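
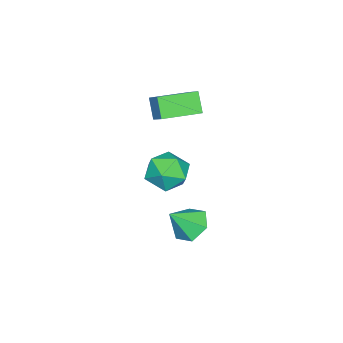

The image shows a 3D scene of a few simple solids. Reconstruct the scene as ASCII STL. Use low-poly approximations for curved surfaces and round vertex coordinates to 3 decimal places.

solid 
facet normal -0.482 -0.644 -0.594
outer loop
vertex -1.23 -4.721 4.091
vertex -2.477 -3.651 3.944
vertex -0.787 -4.315 3.292
endloop
endfacet
facet normal 0.756 -0.649 0.089
outer loop
vertex -0.363 -3.749 3.816
vertex -1.23 -4.721 4.091
vertex -0.787 -4.315 3.292
endloop
endfacet
facet normal -0.482 -0.644 -0.594
outer loop
vertex -0.787 -4.315 3.292
vertex -2.477 -3.651 3.944
vertex -2.034 -3.245 3.145
endloop
endfacet
facet normal 0.443 0.407 -0.799
outer loop
vertex -2.034 -3.245 3.145
vertex -0.363 -3.749 3.816
vertex -0.787 -4.315 3.292
endloop
endfacet
facet normal -0.443 -0.407 0.799
outer loop
vertex -1.23 -4.721 4.091
vertex -2.053 -3.085 4.468
vertex -2.477 -3.651 3.944
endloop
endfacet
facet normal 0.756 -0.649 0.089
outer loop
vertex -0.806 -4.155 4.615
vertex -1.23 -4.721 4.091
vertex -0.363 -3.749 3.816
endloop
endfacet
facet normal -0.443 -0.407 0.799
outer loop
vertex -0.806 -4.155 4.615
vertex -2.053 -3.085 4.468
vertex -1.23 -4.721 4.091
endloop
endfacet
facet normal -0.756 0.649 -0.089
outer loop
vertex -2.477 -3.651 3.944
vertex -2.053 -3.085 4.468
vertex -2.034 -3.245 3.145
endloop
endfacet
facet normal 0.443 0.407 -0.799
outer loop
vertex -1.61 -2.679 3.669
vertex -0.363 -3.749 3.816
vertex -2.034 -3.245 3.145
endloop
endfacet
facet normal -0.756 0.649 -0.089
outer loop
vertex -2.034 -3.245 3.145
vertex -2.053 -3.085 4.468
vertex -1.61 -2.679 3.669
endloop
endfacet
facet normal 0.482 0.644 0.594
outer loop
vertex -1.61 -2.679 3.669
vertex -0.806 -4.155 4.615
vertex -0.363 -3.749 3.816
endloop
endfacet
facet normal 0.482 0.644 0.594
outer loop
vertex -2.053 -3.085 4.468
vertex -0.806 -4.155 4.615
vertex -1.61 -2.679 3.669
endloop
endfacet
facet normal -0.531 0.407 -0.744
outer loop
vertex 1.208 -1.685 -1.308
vertex 0.53 -2.081 -1.041
vertex 0.708 -1.323 -0.753
endloop
endfacet
facet normal 0.778 0.510 0.368
outer loop
vertex 1.208 -1.685 -1.308
vertex 0.708 -1.323 -0.753
vertex 1.23 -2.619 -0.059
endloop
endfacet
facet normal -0.531 0.407 -0.743
outer loop
vertex 0.708 -1.323 -0.753
vertex 0.53 -2.081 -1.041
vertex 0.029 -1.72 -0.485
endloop
endfacet
facet normal 0.057 0.489 0.870
outer loop
vertex 0.708 -1.323 -0.753
vertex 0.029 -1.72 -0.485
vertex 1.23 -2.619 -0.059
endloop
endfacet
facet normal -0.531 0.407 -0.743
outer loop
vertex 0.029 -1.72 -0.485
vertex 0.53 -2.081 -1.041
vertex -0.149 -2.478 -0.773
endloop
endfacet
facet normal -0.466 -0.216 0.858
outer loop
vertex 0.029 -1.72 -0.485
vertex -0.149 -2.478 -0.773
vertex 1.23 -2.619 -0.059
endloop
endfacet
facet normal -0.531 0.407 -0.743
outer loop
vertex -0.149 -2.478 -0.773
vertex 0.53 -2.081 -1.041
vertex 0.351 -2.839 -1.328
endloop
endfacet
facet normal -0.269 -0.900 0.343
outer loop
vertex -0.149 -2.478 -0.773
vertex 0.351 -2.839 -1.328
vertex 1.23 -2.619 -0.059
endloop
endfacet
facet normal -0.531 0.407 -0.744
outer loop
vertex 0.351 -2.839 -1.328
vertex 0.53 -2.081 -1.041
vertex 1.03 -2.443 -1.596
endloop
endfacet
facet normal 0.450 -0.879 -0.159
outer loop
vertex 0.351 -2.839 -1.328
vertex 1.03 -2.443 -1.596
vertex 1.23 -2.619 -0.059
endloop
endfacet
facet normal -0.531 0.407 -0.744
outer loop
vertex 1.03 -2.443 -1.596
vertex 0.53 -2.081 -1.041
vertex 1.208 -1.685 -1.308
endloop
endfacet
facet normal 0.974 -0.173 -0.147
outer loop
vertex 1.03 -2.443 -1.596
vertex 1.208 -1.685 -1.308
vertex 1.23 -2.619 -0.059
endloop
endfacet
facet normal -0.783 0.429 -0.451
outer loop
vertex 1.257 -2.049 1.924
vertex 0.709 -2.754 2.205
vertex 0.812 -1.997 2.746
endloop
endfacet
facet normal -0.316 0.921 -0.229
outer loop
vertex 1.257 -2.049 1.924
vertex 0.812 -1.997 2.746
vertex 1.7 -1.71 2.675
endloop
endfacet
facet normal 0.312 0.783 -0.538
outer loop
vertex 1.257 -2.049 1.924
vertex 1.7 -1.71 2.675
vertex 2.146 -2.289 2.09
endloop
endfacet
facet normal 0.233 0.206 -0.950
outer loop
vertex 1.257 -2.049 1.924
vertex 2.146 -2.289 2.09
vertex 1.533 -2.934 1.8
endloop
endfacet
facet normal -0.443 -0.013 -0.896
outer loop
vertex 1.257 -2.049 1.924
vertex 1.533 -2.934 1.8
vertex 0.709 -2.754 2.205
endloop
endfacet
facet normal -0.235 0.847 0.477
outer loop
vertex 1.7 -1.71 2.675
vertex 0.812 -1.997 2.746
vertex 1.427 -2.206 3.42
endloop
endfacet
facet normal -0.992 0.051 0.118
outer loop
vertex 0.812 -1.997 2.746
vertex 0.709 -2.754 2.205
vertex 0.814 -2.851 3.13
endloop
endfacet
facet normal -0.442 -0.664 -0.604
outer loop
vertex 0.709 -2.754 2.205
vertex 1.533 -2.934 1.8
vertex 1.26 -3.43 2.545
endloop
endfacet
facet normal 0.653 -0.309 -0.692
outer loop
vertex 1.533 -2.934 1.8
vertex 2.146 -2.289 2.09
vertex 2.148 -3.143 2.474
endloop
endfacet
facet normal 0.781 0.625 -0.023
outer loop
vertex 2.146 -2.289 2.09
vertex 1.7 -1.71 2.675
vertex 2.251 -2.386 3.015
endloop
endfacet
facet normal -0.233 -0.206 0.950
outer loop
vertex 1.703 -3.091 3.296
vertex 1.427 -2.206 3.42
vertex 0.814 -2.851 3.13
endloop
endfacet
facet normal -0.312 -0.783 0.538
outer loop
vertex 1.703 -3.091 3.296
vertex 0.814 -2.851 3.13
vertex 1.26 -3.43 2.545
endloop
endfacet
facet normal 0.316 -0.921 0.229
outer loop
vertex 1.703 -3.091 3.296
vertex 1.26 -3.43 2.545
vertex 2.148 -3.143 2.474
endloop
endfacet
facet normal 0.783 -0.429 0.451
outer loop
vertex 1.703 -3.091 3.296
vertex 2.148 -3.143 2.474
vertex 2.251 -2.386 3.015
endloop
endfacet
facet normal 0.443 0.013 0.896
outer loop
vertex 1.703 -3.091 3.296
vertex 2.251 -2.386 3.015
vertex 1.427 -2.206 3.42
endloop
endfacet
facet normal -0.653 0.309 0.692
outer loop
vertex 0.814 -2.851 3.13
vertex 1.427 -2.206 3.42
vertex 0.812 -1.997 2.746
endloop
endfacet
facet normal -0.781 -0.625 0.023
outer loop
vertex 1.26 -3.43 2.545
vertex 0.814 -2.851 3.13
vertex 0.709 -2.754 2.205
endloop
endfacet
facet normal 0.235 -0.847 -0.477
outer loop
vertex 2.148 -3.143 2.474
vertex 1.26 -3.43 2.545
vertex 1.533 -2.934 1.8
endloop
endfacet
facet normal 0.992 -0.051 -0.118
outer loop
vertex 2.251 -2.386 3.015
vertex 2.148 -3.143 2.474
vertex 2.146 -2.289 2.09
endloop
endfacet
facet normal 0.442 0.664 0.604
outer loop
vertex 1.427 -2.206 3.42
vertex 2.251 -2.386 3.015
vertex 1.7 -1.71 2.675
endloop
endfacet

endsolid


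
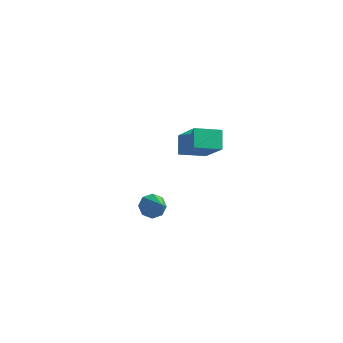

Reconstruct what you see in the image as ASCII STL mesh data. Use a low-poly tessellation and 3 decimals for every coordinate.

solid 
facet normal -0.609 0.498 -0.618
outer loop
vertex 2.044 -2.691 1.415
vertex 1.568 -2.706 1.872
vertex 2.059 -2.291 1.723
endloop
endfacet
facet normal 0.969 0.128 -0.213
outer loop
vertex 2.044 -2.691 1.415
vertex 2.059 -2.291 1.723
vertex 2.432 -3.414 2.748
endloop
endfacet
facet normal -0.608 0.498 -0.618
outer loop
vertex 2.059 -2.291 1.723
vertex 1.568 -2.706 1.872
vertex 1.786 -2.134 2.118
endloop
endfacet
facet normal 0.774 0.547 0.318
outer loop
vertex 2.059 -2.291 1.723
vertex 1.786 -2.134 2.118
vertex 2.432 -3.414 2.748
endloop
endfacet
facet normal -0.609 0.498 -0.618
outer loop
vertex 1.786 -2.134 2.118
vertex 1.568 -2.706 1.872
vertex 1.386 -2.312 2.369
endloop
endfacet
facet normal 0.268 0.531 0.804
outer loop
vertex 1.786 -2.134 2.118
vertex 1.386 -2.312 2.369
vertex 2.432 -3.414 2.748
endloop
endfacet
facet normal -0.609 0.498 -0.618
outer loop
vertex 1.386 -2.312 2.369
vertex 1.568 -2.706 1.872
vertex 1.092 -2.721 2.329
endloop
endfacet
facet normal -0.255 0.089 0.963
outer loop
vertex 1.386 -2.312 2.369
vertex 1.092 -2.721 2.329
vertex 2.432 -3.414 2.748
endloop
endfacet
facet normal -0.609 0.498 -0.618
outer loop
vertex 1.092 -2.721 2.329
vertex 1.568 -2.706 1.872
vertex 1.077 -3.121 2.021
endloop
endfacet
facet normal -0.488 -0.521 0.700
outer loop
vertex 1.092 -2.721 2.329
vertex 1.077 -3.121 2.021
vertex 2.432 -3.414 2.748
endloop
endfacet
facet normal -0.609 0.499 -0.616
outer loop
vertex 1.077 -3.121 2.021
vertex 1.568 -2.706 1.872
vertex 1.349 -3.278 1.625
endloop
endfacet
facet normal -0.295 -0.940 0.170
outer loop
vertex 1.077 -3.121 2.021
vertex 1.349 -3.278 1.625
vertex 2.432 -3.414 2.748
endloop
endfacet
facet normal -0.608 0.499 -0.617
outer loop
vertex 1.349 -3.278 1.625
vertex 1.568 -2.706 1.872
vertex 1.75 -3.1 1.374
endloop
endfacet
facet normal 0.212 -0.925 -0.317
outer loop
vertex 1.349 -3.278 1.625
vertex 1.75 -3.1 1.374
vertex 2.432 -3.414 2.748
endloop
endfacet
facet normal -0.608 0.499 -0.617
outer loop
vertex 1.75 -3.1 1.374
vertex 1.568 -2.706 1.872
vertex 2.044 -2.691 1.415
endloop
endfacet
facet normal 0.736 -0.482 -0.475
outer loop
vertex 1.75 -3.1 1.374
vertex 2.044 -2.691 1.415
vertex 2.432 -3.414 2.748
endloop
endfacet
facet normal -0.752 -0.610 0.250
outer loop
vertex 1.493 1.703 2.825
vertex 1.137 2.447 3.568
vertex 0.238 2.625 1.3
endloop
endfacet
facet normal 0.321 -0.670 -0.669
outer loop
vertex 1.283 3.473 0.952
vertex 1.493 1.703 2.825
vertex 0.238 2.625 1.3
endloop
endfacet
facet normal -0.752 -0.609 0.250
outer loop
vertex 0.238 2.625 1.3
vertex 1.137 2.447 3.568
vertex -0.118 3.37 2.043
endloop
endfacet
facet normal -0.576 0.423 -0.700
outer loop
vertex -0.118 3.37 2.043
vertex 1.283 3.473 0.952
vertex 0.238 2.625 1.3
endloop
endfacet
facet normal 0.576 -0.423 0.699
outer loop
vertex 1.493 1.703 2.825
vertex 2.182 3.295 3.22
vertex 1.137 2.447 3.568
endloop
endfacet
facet normal 0.320 -0.670 -0.669
outer loop
vertex 2.538 2.55 2.477
vertex 1.493 1.703 2.825
vertex 1.283 3.473 0.952
endloop
endfacet
facet normal 0.576 -0.423 0.700
outer loop
vertex 2.538 2.55 2.477
vertex 2.182 3.295 3.22
vertex 1.493 1.703 2.825
endloop
endfacet
facet normal -0.321 0.670 0.669
outer loop
vertex 1.137 2.447 3.568
vertex 2.182 3.295 3.22
vertex -0.118 3.37 2.043
endloop
endfacet
facet normal -0.576 0.423 -0.700
outer loop
vertex 0.927 4.217 1.695
vertex 1.283 3.473 0.952
vertex -0.118 3.37 2.043
endloop
endfacet
facet normal -0.321 0.670 0.669
outer loop
vertex -0.118 3.37 2.043
vertex 2.182 3.295 3.22
vertex 0.927 4.217 1.695
endloop
endfacet
facet normal 0.752 0.610 -0.250
outer loop
vertex 0.927 4.217 1.695
vertex 2.538 2.55 2.477
vertex 1.283 3.473 0.952
endloop
endfacet
facet normal 0.752 0.609 -0.251
outer loop
vertex 2.182 3.295 3.22
vertex 2.538 2.55 2.477
vertex 0.927 4.217 1.695
endloop
endfacet

endsolid


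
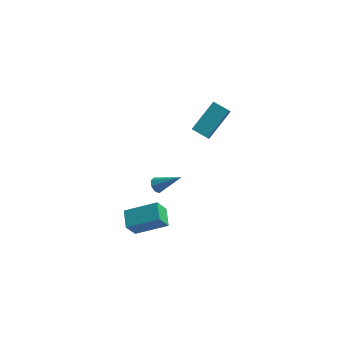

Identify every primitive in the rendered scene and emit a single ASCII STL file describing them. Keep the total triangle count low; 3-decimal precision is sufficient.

solid 
facet normal -0.886 -0.198 -0.419
outer loop
vertex -0.264 -3.197 -3.668
vertex -0.678 -2.147 -3.29
vertex 0.111 -2.677 -4.706
endloop
endfacet
facet normal 0.347 -0.883 -0.317
outer loop
vertex 1.918 -2.273 -3.85
vertex -0.264 -3.197 -3.668
vertex 0.111 -2.677 -4.706
endloop
endfacet
facet normal -0.886 -0.198 -0.419
outer loop
vertex 0.111 -2.677 -4.706
vertex -0.678 -2.147 -3.29
vertex -0.303 -1.627 -4.328
endloop
endfacet
facet normal 0.307 0.427 -0.850
outer loop
vertex -0.303 -1.627 -4.328
vertex 1.918 -2.273 -3.85
vertex 0.111 -2.677 -4.706
endloop
endfacet
facet normal -0.307 -0.427 0.850
outer loop
vertex -0.264 -3.197 -3.668
vertex 1.129 -1.743 -2.434
vertex -0.678 -2.147 -3.29
endloop
endfacet
facet normal 0.347 -0.883 -0.317
outer loop
vertex 1.543 -2.793 -2.812
vertex -0.264 -3.197 -3.668
vertex 1.918 -2.273 -3.85
endloop
endfacet
facet normal -0.307 -0.427 0.850
outer loop
vertex 1.543 -2.793 -2.812
vertex 1.129 -1.743 -2.434
vertex -0.264 -3.197 -3.668
endloop
endfacet
facet normal -0.347 0.883 0.317
outer loop
vertex -0.678 -2.147 -3.29
vertex 1.129 -1.743 -2.434
vertex -0.303 -1.627 -4.328
endloop
endfacet
facet normal 0.307 0.427 -0.850
outer loop
vertex 1.504 -1.223 -3.472
vertex 1.918 -2.273 -3.85
vertex -0.303 -1.627 -4.328
endloop
endfacet
facet normal -0.347 0.883 0.317
outer loop
vertex -0.303 -1.627 -4.328
vertex 1.129 -1.743 -2.434
vertex 1.504 -1.223 -3.472
endloop
endfacet
facet normal 0.886 0.198 0.419
outer loop
vertex 1.504 -1.223 -3.472
vertex 1.543 -2.793 -2.812
vertex 1.918 -2.273 -3.85
endloop
endfacet
facet normal 0.886 0.198 0.419
outer loop
vertex 1.129 -1.743 -2.434
vertex 1.543 -2.793 -2.812
vertex 1.504 -1.223 -3.472
endloop
endfacet
facet normal -0.915 0.222 0.337
outer loop
vertex 3.524 1.198 4.526
vertex 3.404 2.037 3.648
vertex 2.694 -0.268 3.239
endloop
endfacet
facet normal 0.098 -0.687 0.720
outer loop
vertex 3.636 -0.497 2.892
vertex 3.524 1.198 4.526
vertex 2.694 -0.268 3.239
endloop
endfacet
facet normal -0.915 0.222 0.337
outer loop
vertex 2.694 -0.268 3.239
vertex 3.404 2.037 3.648
vertex 2.574 0.571 2.361
endloop
endfacet
facet normal -0.392 -0.691 -0.607
outer loop
vertex 2.574 0.571 2.361
vertex 3.636 -0.497 2.892
vertex 2.694 -0.268 3.239
endloop
endfacet
facet normal 0.392 0.691 0.607
outer loop
vertex 3.524 1.198 4.526
vertex 4.346 1.808 3.301
vertex 3.404 2.037 3.648
endloop
endfacet
facet normal 0.098 -0.687 0.720
outer loop
vertex 4.466 0.969 4.179
vertex 3.524 1.198 4.526
vertex 3.636 -0.497 2.892
endloop
endfacet
facet normal 0.392 0.691 0.607
outer loop
vertex 4.466 0.969 4.179
vertex 4.346 1.808 3.301
vertex 3.524 1.198 4.526
endloop
endfacet
facet normal -0.098 0.687 -0.720
outer loop
vertex 3.404 2.037 3.648
vertex 4.346 1.808 3.301
vertex 2.574 0.571 2.361
endloop
endfacet
facet normal -0.392 -0.691 -0.607
outer loop
vertex 3.516 0.342 2.014
vertex 3.636 -0.497 2.892
vertex 2.574 0.571 2.361
endloop
endfacet
facet normal -0.098 0.687 -0.720
outer loop
vertex 2.574 0.571 2.361
vertex 4.346 1.808 3.301
vertex 3.516 0.342 2.014
endloop
endfacet
facet normal 0.915 -0.222 -0.337
outer loop
vertex 3.516 0.342 2.014
vertex 4.466 0.969 4.179
vertex 3.636 -0.497 2.892
endloop
endfacet
facet normal 0.915 -0.222 -0.337
outer loop
vertex 4.346 1.808 3.301
vertex 4.466 0.969 4.179
vertex 3.516 0.342 2.014
endloop
endfacet
facet normal -0.794 -0.028 -0.608
outer loop
vertex 0.884 -0.423 -2.942
vertex 0.633 -0.075 -2.63
vertex 0.954 -0.039 -3.051
endloop
endfacet
facet normal 0.773 -0.300 -0.560
outer loop
vertex 0.884 -0.423 -2.942
vertex 0.954 -0.039 -3.051
vertex 2.047 -0.025 -1.55
endloop
endfacet
facet normal -0.794 -0.029 -0.608
outer loop
vertex 0.954 -0.039 -3.051
vertex 0.633 -0.075 -2.63
vertex 0.836 0.324 -2.914
endloop
endfacet
facet normal 0.725 0.437 -0.532
outer loop
vertex 0.954 -0.039 -3.051
vertex 0.836 0.324 -2.914
vertex 2.047 -0.025 -1.55
endloop
endfacet
facet normal -0.794 -0.028 -0.607
outer loop
vertex 0.836 0.324 -2.914
vertex 0.633 -0.075 -2.63
vertex 0.6 0.453 -2.611
endloop
endfacet
facet normal 0.377 0.921 -0.099
outer loop
vertex 0.836 0.324 -2.914
vertex 0.6 0.453 -2.611
vertex 2.047 -0.025 -1.55
endloop
endfacet
facet normal -0.794 -0.028 -0.607
outer loop
vertex 0.6 0.453 -2.611
vertex 0.633 -0.075 -2.63
vertex 0.383 0.273 -2.319
endloop
endfacet
facet normal -0.069 0.871 0.486
outer loop
vertex 0.6 0.453 -2.611
vertex 0.383 0.273 -2.319
vertex 2.047 -0.025 -1.55
endloop
endfacet
facet normal -0.794 -0.028 -0.607
outer loop
vertex 0.383 0.273 -2.319
vertex 0.633 -0.075 -2.63
vertex 0.313 -0.111 -2.21
endloop
endfacet
facet normal -0.351 0.314 0.882
outer loop
vertex 0.383 0.273 -2.319
vertex 0.313 -0.111 -2.21
vertex 2.047 -0.025 -1.55
endloop
endfacet
facet normal -0.794 -0.029 -0.607
outer loop
vertex 0.313 -0.111 -2.21
vertex 0.633 -0.075 -2.63
vertex 0.431 -0.474 -2.347
endloop
endfacet
facet normal -0.304 -0.421 0.854
outer loop
vertex 0.313 -0.111 -2.21
vertex 0.431 -0.474 -2.347
vertex 2.047 -0.025 -1.55
endloop
endfacet
facet normal -0.794 -0.028 -0.607
outer loop
vertex 0.431 -0.474 -2.347
vertex 0.633 -0.075 -2.63
vertex 0.667 -0.604 -2.65
endloop
endfacet
facet normal 0.043 -0.905 0.422
outer loop
vertex 0.431 -0.474 -2.347
vertex 0.667 -0.604 -2.65
vertex 2.047 -0.025 -1.55
endloop
endfacet
facet normal -0.794 -0.028 -0.607
outer loop
vertex 0.667 -0.604 -2.65
vertex 0.633 -0.075 -2.63
vertex 0.884 -0.423 -2.942
endloop
endfacet
facet normal 0.491 -0.855 -0.165
outer loop
vertex 0.667 -0.604 -2.65
vertex 0.884 -0.423 -2.942
vertex 2.047 -0.025 -1.55
endloop
endfacet

endsolid


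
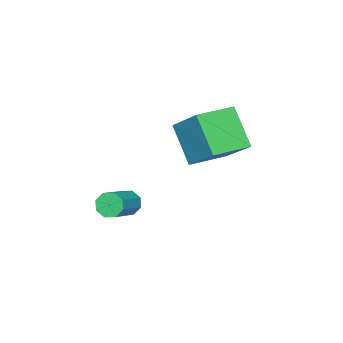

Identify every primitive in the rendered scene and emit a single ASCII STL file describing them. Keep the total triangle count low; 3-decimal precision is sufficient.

solid 
facet normal -0.882 -0.207 -0.423
outer loop
vertex 1.859 -1.238 -1.499
vertex 1.628 -0.867 -1.199
vertex 1.858 -0.873 -1.676
endloop
endfacet
facet normal 0.470 -0.384 -0.794
outer loop
vertex 1.859 -1.238 -1.499
vertex 1.858 -0.873 -1.676
vertex 3.024 -0.963 -0.942
endloop
endfacet
facet normal 0.471 -0.383 -0.795
outer loop
vertex 3.024 -0.963 -0.942
vertex 1.858 -0.873 -1.676
vertex 3.022 -0.598 -1.119
endloop
endfacet
facet normal 0.882 0.210 0.422
outer loop
vertex 3.024 -0.963 -0.942
vertex 3.022 -0.598 -1.119
vertex 2.792 -0.593 -0.641
endloop
endfacet
facet normal -0.882 -0.209 -0.423
outer loop
vertex 1.858 -0.873 -1.676
vertex 1.628 -0.867 -1.199
vertex 1.722 -0.505 -1.574
endloop
endfacet
facet normal 0.331 0.364 -0.871
outer loop
vertex 1.858 -0.873 -1.676
vertex 1.722 -0.505 -1.574
vertex 3.022 -0.598 -1.119
endloop
endfacet
facet normal 0.331 0.366 -0.870
outer loop
vertex 3.022 -0.598 -1.119
vertex 1.722 -0.505 -1.574
vertex 2.886 -0.23 -1.016
endloop
endfacet
facet normal 0.882 0.208 0.422
outer loop
vertex 3.022 -0.598 -1.119
vertex 2.886 -0.23 -1.016
vertex 2.792 -0.593 -0.641
endloop
endfacet
facet normal -0.883 -0.208 -0.422
outer loop
vertex 1.722 -0.505 -1.574
vertex 1.628 -0.867 -1.199
vertex 1.531 -0.349 -1.251
endloop
endfacet
facet normal -0.003 0.900 -0.436
outer loop
vertex 1.722 -0.505 -1.574
vertex 1.531 -0.349 -1.251
vertex 2.886 -0.23 -1.016
endloop
endfacet
facet normal -0.003 0.900 -0.436
outer loop
vertex 2.886 -0.23 -1.016
vertex 1.531 -0.349 -1.251
vertex 2.695 -0.074 -0.693
endloop
endfacet
facet normal 0.883 0.207 0.422
outer loop
vertex 2.886 -0.23 -1.016
vertex 2.695 -0.074 -0.693
vertex 2.792 -0.593 -0.641
endloop
endfacet
facet normal -0.881 -0.208 -0.424
outer loop
vertex 1.531 -0.349 -1.251
vertex 1.628 -0.867 -1.199
vertex 1.396 -0.497 -0.898
endloop
endfacet
facet normal -0.335 0.908 0.252
outer loop
vertex 1.531 -0.349 -1.251
vertex 1.396 -0.497 -0.898
vertex 2.695 -0.074 -0.693
endloop
endfacet
facet normal -0.335 0.907 0.254
outer loop
vertex 2.695 -0.074 -0.693
vertex 1.396 -0.497 -0.898
vertex 2.561 -0.222 -0.341
endloop
endfacet
facet normal 0.882 0.207 0.423
outer loop
vertex 2.695 -0.074 -0.693
vertex 2.561 -0.222 -0.341
vertex 2.792 -0.593 -0.641
endloop
endfacet
facet normal -0.882 -0.210 -0.422
outer loop
vertex 1.396 -0.497 -0.898
vertex 1.628 -0.867 -1.199
vertex 1.398 -0.862 -0.721
endloop
endfacet
facet normal -0.470 0.383 0.795
outer loop
vertex 1.396 -0.497 -0.898
vertex 1.398 -0.862 -0.721
vertex 2.561 -0.222 -0.341
endloop
endfacet
facet normal -0.471 0.384 0.794
outer loop
vertex 2.561 -0.222 -0.341
vertex 1.398 -0.862 -0.721
vertex 2.562 -0.587 -0.164
endloop
endfacet
facet normal 0.882 0.207 0.423
outer loop
vertex 2.561 -0.222 -0.341
vertex 2.562 -0.587 -0.164
vertex 2.792 -0.593 -0.641
endloop
endfacet
facet normal -0.882 -0.208 -0.422
outer loop
vertex 1.398 -0.862 -0.721
vertex 1.628 -0.867 -1.199
vertex 1.534 -1.23 -0.824
endloop
endfacet
facet normal -0.330 -0.366 0.870
outer loop
vertex 1.398 -0.862 -0.721
vertex 1.534 -1.23 -0.824
vertex 2.562 -0.587 -0.164
endloop
endfacet
facet normal -0.331 -0.364 0.871
outer loop
vertex 2.562 -0.587 -0.164
vertex 1.534 -1.23 -0.824
vertex 2.698 -0.955 -0.266
endloop
endfacet
facet normal 0.882 0.209 0.423
outer loop
vertex 2.562 -0.587 -0.164
vertex 2.698 -0.955 -0.266
vertex 2.792 -0.593 -0.641
endloop
endfacet
facet normal -0.883 -0.207 -0.422
outer loop
vertex 1.534 -1.23 -0.824
vertex 1.628 -0.867 -1.199
vertex 1.725 -1.386 -1.147
endloop
endfacet
facet normal 0.003 -0.900 0.436
outer loop
vertex 1.534 -1.23 -0.824
vertex 1.725 -1.386 -1.147
vertex 2.698 -0.955 -0.266
endloop
endfacet
facet normal 0.003 -0.900 0.436
outer loop
vertex 2.698 -0.955 -0.266
vertex 1.725 -1.386 -1.147
vertex 2.889 -1.111 -0.589
endloop
endfacet
facet normal 0.883 0.208 0.422
outer loop
vertex 2.698 -0.955 -0.266
vertex 2.889 -1.111 -0.589
vertex 2.792 -0.593 -0.641
endloop
endfacet
facet normal -0.882 -0.207 -0.423
outer loop
vertex 1.725 -1.386 -1.147
vertex 1.628 -0.867 -1.199
vertex 1.859 -1.238 -1.499
endloop
endfacet
facet normal 0.336 -0.907 -0.254
outer loop
vertex 1.725 -1.386 -1.147
vertex 1.859 -1.238 -1.499
vertex 2.889 -1.111 -0.589
endloop
endfacet
facet normal 0.335 -0.908 -0.252
outer loop
vertex 2.889 -1.111 -0.589
vertex 1.859 -1.238 -1.499
vertex 3.024 -0.963 -0.942
endloop
endfacet
facet normal 0.881 0.208 0.424
outer loop
vertex 2.889 -1.111 -0.589
vertex 3.024 -0.963 -0.942
vertex 2.792 -0.593 -0.641
endloop
endfacet
facet normal -0.946 0.325 0.000
outer loop
vertex -0.616 0.773 2.544
vertex -0.131 2.184 3.736
vertex -0.273 1.771 1.224
endloop
endfacet
facet normal -0.254 -0.739 -0.624
outer loop
vertex 1.051 1.316 1.224
vertex -0.616 0.773 2.544
vertex -0.273 1.771 1.224
endloop
endfacet
facet normal -0.946 0.325 0.000
outer loop
vertex -0.273 1.771 1.224
vertex -0.131 2.184 3.736
vertex 0.212 3.182 2.416
endloop
endfacet
facet normal 0.203 0.590 -0.781
outer loop
vertex 0.212 3.182 2.416
vertex 1.051 1.316 1.224
vertex -0.273 1.771 1.224
endloop
endfacet
facet normal -0.203 -0.590 0.781
outer loop
vertex -0.616 0.773 2.544
vertex 1.193 1.729 3.736
vertex -0.131 2.184 3.736
endloop
endfacet
facet normal -0.254 -0.739 -0.624
outer loop
vertex 0.708 0.318 2.544
vertex -0.616 0.773 2.544
vertex 1.051 1.316 1.224
endloop
endfacet
facet normal -0.203 -0.590 0.781
outer loop
vertex 0.708 0.318 2.544
vertex 1.193 1.729 3.736
vertex -0.616 0.773 2.544
endloop
endfacet
facet normal 0.254 0.739 0.624
outer loop
vertex -0.131 2.184 3.736
vertex 1.193 1.729 3.736
vertex 0.212 3.182 2.416
endloop
endfacet
facet normal 0.203 0.590 -0.781
outer loop
vertex 1.536 2.727 2.416
vertex 1.051 1.316 1.224
vertex 0.212 3.182 2.416
endloop
endfacet
facet normal 0.254 0.739 0.624
outer loop
vertex 0.212 3.182 2.416
vertex 1.193 1.729 3.736
vertex 1.536 2.727 2.416
endloop
endfacet
facet normal 0.946 -0.325 -0.000
outer loop
vertex 1.536 2.727 2.416
vertex 0.708 0.318 2.544
vertex 1.051 1.316 1.224
endloop
endfacet
facet normal 0.946 -0.325 -0.000
outer loop
vertex 1.193 1.729 3.736
vertex 0.708 0.318 2.544
vertex 1.536 2.727 2.416
endloop
endfacet

endsolid


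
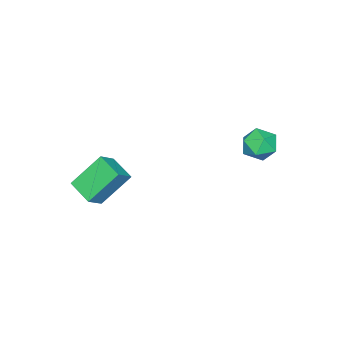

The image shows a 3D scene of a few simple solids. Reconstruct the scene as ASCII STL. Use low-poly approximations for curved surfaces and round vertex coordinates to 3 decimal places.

solid 
facet normal -0.241 0.259 0.935
outer loop
vertex -0.239 3.094 3.793
vertex 0.03 2.455 4.039
vertex 0.469 3.044 3.989
endloop
endfacet
facet normal -0.091 0.836 0.541
outer loop
vertex -0.239 3.094 3.793
vertex 0.469 3.044 3.989
vertex 0.28 3.416 3.383
endloop
endfacet
facet normal -0.535 0.845 -0.014
outer loop
vertex -0.239 3.094 3.793
vertex 0.28 3.416 3.383
vertex -0.276 3.058 3.059
endloop
endfacet
facet normal -0.961 0.273 0.035
outer loop
vertex -0.239 3.094 3.793
vertex -0.276 3.058 3.059
vertex -0.43 2.464 3.465
endloop
endfacet
facet normal -0.778 -0.088 0.622
outer loop
vertex -0.239 3.094 3.793
vertex -0.43 2.464 3.465
vertex 0.03 2.455 4.039
endloop
endfacet
facet normal 0.575 0.765 0.291
outer loop
vertex 0.28 3.416 3.383
vertex 0.469 3.044 3.989
vertex 0.87 2.976 3.375
endloop
endfacet
facet normal 0.331 -0.168 0.928
outer loop
vertex 0.469 3.044 3.989
vertex 0.03 2.455 4.039
vertex 0.716 2.382 3.781
endloop
endfacet
facet normal -0.539 -0.730 0.420
outer loop
vertex 0.03 2.455 4.039
vertex -0.43 2.464 3.465
vertex 0.16 2.024 3.457
endloop
endfacet
facet normal -0.836 -0.145 -0.530
outer loop
vertex -0.43 2.464 3.465
vertex -0.276 3.058 3.059
vertex -0.029 2.396 2.851
endloop
endfacet
facet normal -0.146 0.779 -0.610
outer loop
vertex -0.276 3.058 3.059
vertex 0.28 3.416 3.383
vertex 0.41 2.985 2.801
endloop
endfacet
facet normal 0.961 -0.273 -0.035
outer loop
vertex 0.679 2.346 3.047
vertex 0.87 2.976 3.375
vertex 0.716 2.382 3.781
endloop
endfacet
facet normal 0.535 -0.845 0.014
outer loop
vertex 0.679 2.346 3.047
vertex 0.716 2.382 3.781
vertex 0.16 2.024 3.457
endloop
endfacet
facet normal 0.091 -0.836 -0.541
outer loop
vertex 0.679 2.346 3.047
vertex 0.16 2.024 3.457
vertex -0.029 2.396 2.851
endloop
endfacet
facet normal 0.241 -0.259 -0.935
outer loop
vertex 0.679 2.346 3.047
vertex -0.029 2.396 2.851
vertex 0.41 2.985 2.801
endloop
endfacet
facet normal 0.778 0.088 -0.622
outer loop
vertex 0.679 2.346 3.047
vertex 0.41 2.985 2.801
vertex 0.87 2.976 3.375
endloop
endfacet
facet normal 0.836 0.145 0.530
outer loop
vertex 0.716 2.382 3.781
vertex 0.87 2.976 3.375
vertex 0.469 3.044 3.989
endloop
endfacet
facet normal 0.146 -0.779 0.610
outer loop
vertex 0.16 2.024 3.457
vertex 0.716 2.382 3.781
vertex 0.03 2.455 4.039
endloop
endfacet
facet normal -0.575 -0.765 -0.291
outer loop
vertex -0.029 2.396 2.851
vertex 0.16 2.024 3.457
vertex -0.43 2.464 3.465
endloop
endfacet
facet normal -0.331 0.168 -0.928
outer loop
vertex 0.41 2.985 2.801
vertex -0.029 2.396 2.851
vertex -0.276 3.058 3.059
endloop
endfacet
facet normal 0.539 0.730 -0.420
outer loop
vertex 0.87 2.976 3.375
vertex 0.41 2.985 2.801
vertex 0.28 3.416 3.383
endloop
endfacet
facet normal -0.785 0.061 -0.617
outer loop
vertex 2.777 -1.634 2.416
vertex 3.108 -0.647 2.093
vertex 3.637 -2.3 1.256
endloop
endfacet
facet normal -0.303 -0.906 0.295
outer loop
vertex 4.312 -2.353 1.787
vertex 2.777 -1.634 2.416
vertex 3.637 -2.3 1.256
endloop
endfacet
facet normal -0.784 0.062 -0.617
outer loop
vertex 3.637 -2.3 1.256
vertex 3.108 -0.647 2.093
vertex 3.968 -1.313 0.934
endloop
endfacet
facet normal 0.541 -0.419 -0.729
outer loop
vertex 3.968 -1.313 0.934
vertex 4.312 -2.353 1.787
vertex 3.637 -2.3 1.256
endloop
endfacet
facet normal -0.541 0.420 0.729
outer loop
vertex 2.777 -1.634 2.416
vertex 3.783 -0.7 2.624
vertex 3.108 -0.647 2.093
endloop
endfacet
facet normal -0.303 -0.906 0.296
outer loop
vertex 3.452 -1.687 2.946
vertex 2.777 -1.634 2.416
vertex 4.312 -2.353 1.787
endloop
endfacet
facet normal -0.540 0.419 0.730
outer loop
vertex 3.452 -1.687 2.946
vertex 3.783 -0.7 2.624
vertex 2.777 -1.634 2.416
endloop
endfacet
facet normal 0.303 0.906 -0.295
outer loop
vertex 3.108 -0.647 2.093
vertex 3.783 -0.7 2.624
vertex 3.968 -1.313 0.934
endloop
endfacet
facet normal 0.540 -0.420 -0.730
outer loop
vertex 4.643 -1.366 1.464
vertex 4.312 -2.353 1.787
vertex 3.968 -1.313 0.934
endloop
endfacet
facet normal 0.303 0.906 -0.295
outer loop
vertex 3.968 -1.313 0.934
vertex 3.783 -0.7 2.624
vertex 4.643 -1.366 1.464
endloop
endfacet
facet normal 0.784 -0.061 0.617
outer loop
vertex 4.643 -1.366 1.464
vertex 3.452 -1.687 2.946
vertex 4.312 -2.353 1.787
endloop
endfacet
facet normal 0.784 -0.062 0.617
outer loop
vertex 3.783 -0.7 2.624
vertex 3.452 -1.687 2.946
vertex 4.643 -1.366 1.464
endloop
endfacet

endsolid


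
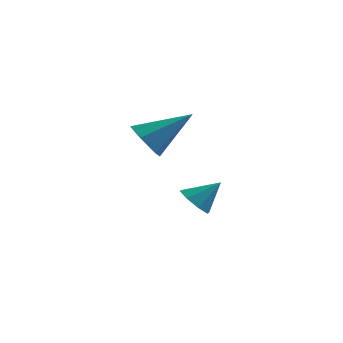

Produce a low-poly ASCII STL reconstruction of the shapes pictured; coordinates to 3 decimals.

solid 
facet normal -0.676 -0.274 -0.684
outer loop
vertex 1.497 3.745 -4.18
vertex 0.993 3.569 -3.611
vertex 1.154 4.209 -4.027
endloop
endfacet
facet normal 0.729 0.628 -0.273
outer loop
vertex 1.497 3.745 -4.18
vertex 1.154 4.209 -4.027
vertex 1.887 3.931 -2.709
endloop
endfacet
facet normal -0.677 -0.274 -0.683
outer loop
vertex 1.154 4.209 -4.027
vertex 0.993 3.569 -3.611
vertex 0.717 4.298 -3.63
endloop
endfacet
facet normal 0.253 0.965 0.063
outer loop
vertex 1.154 4.209 -4.027
vertex 0.717 4.298 -3.63
vertex 1.887 3.931 -2.709
endloop
endfacet
facet normal -0.677 -0.274 -0.683
outer loop
vertex 0.717 4.298 -3.63
vertex 0.993 3.569 -3.611
vertex 0.442 3.96 -3.222
endloop
endfacet
facet normal -0.180 0.814 0.553
outer loop
vertex 0.717 4.298 -3.63
vertex 0.442 3.96 -3.222
vertex 1.887 3.931 -2.709
endloop
endfacet
facet normal -0.677 -0.274 -0.683
outer loop
vertex 0.442 3.96 -3.222
vertex 0.993 3.569 -3.611
vertex 0.49 3.393 -3.042
endloop
endfacet
facet normal -0.318 0.262 0.911
outer loop
vertex 0.442 3.96 -3.222
vertex 0.49 3.393 -3.042
vertex 1.887 3.931 -2.709
endloop
endfacet
facet normal -0.677 -0.275 -0.683
outer loop
vertex 0.49 3.393 -3.042
vertex 0.993 3.569 -3.611
vertex 0.833 2.929 -3.195
endloop
endfacet
facet normal -0.080 -0.365 0.927
outer loop
vertex 0.49 3.393 -3.042
vertex 0.833 2.929 -3.195
vertex 1.887 3.931 -2.709
endloop
endfacet
facet normal -0.677 -0.275 -0.683
outer loop
vertex 0.833 2.929 -3.195
vertex 0.993 3.569 -3.611
vertex 1.27 2.84 -3.592
endloop
endfacet
facet normal 0.395 -0.703 0.592
outer loop
vertex 0.833 2.929 -3.195
vertex 1.27 2.84 -3.592
vertex 1.887 3.931 -2.709
endloop
endfacet
facet normal -0.676 -0.275 -0.683
outer loop
vertex 1.27 2.84 -3.592
vertex 0.993 3.569 -3.611
vertex 1.545 3.178 -4.0
endloop
endfacet
facet normal 0.828 -0.551 0.102
outer loop
vertex 1.27 2.84 -3.592
vertex 1.545 3.178 -4.0
vertex 1.887 3.931 -2.709
endloop
endfacet
facet normal -0.676 -0.274 -0.684
outer loop
vertex 1.545 3.178 -4.0
vertex 0.993 3.569 -3.611
vertex 1.497 3.745 -4.18
endloop
endfacet
facet normal 0.967 0.000 -0.256
outer loop
vertex 1.545 3.178 -4.0
vertex 1.497 3.745 -4.18
vertex 1.887 3.931 -2.709
endloop
endfacet
facet normal -0.749 -0.334 -0.572
outer loop
vertex 0.464 -0.522 0.272
vertex -0.033 0.125 0.545
vertex 0.457 0.224 -0.155
endloop
endfacet
facet normal 0.881 -0.228 -0.414
outer loop
vertex 0.464 -0.522 0.272
vertex 0.457 0.224 -0.155
vertex 1.473 0.795 1.695
endloop
endfacet
facet normal -0.749 -0.334 -0.572
outer loop
vertex 0.457 0.224 -0.155
vertex -0.033 0.125 0.545
vertex -0.04 0.871 0.118
endloop
endfacet
facet normal 0.564 0.649 -0.510
outer loop
vertex 0.457 0.224 -0.155
vertex -0.04 0.871 0.118
vertex 1.473 0.795 1.695
endloop
endfacet
facet normal -0.749 -0.334 -0.572
outer loop
vertex -0.04 0.871 0.118
vertex -0.033 0.125 0.545
vertex -0.53 0.771 0.818
endloop
endfacet
facet normal -0.057 0.993 0.102
outer loop
vertex -0.04 0.871 0.118
vertex -0.53 0.771 0.818
vertex 1.473 0.795 1.695
endloop
endfacet
facet normal -0.749 -0.334 -0.572
outer loop
vertex -0.53 0.771 0.818
vertex -0.033 0.125 0.545
vertex -0.523 0.025 1.245
endloop
endfacet
facet normal -0.361 0.461 0.811
outer loop
vertex -0.53 0.771 0.818
vertex -0.523 0.025 1.245
vertex 1.473 0.795 1.695
endloop
endfacet
facet normal -0.749 -0.334 -0.572
outer loop
vertex -0.523 0.025 1.245
vertex -0.033 0.125 0.545
vertex -0.026 -0.622 0.972
endloop
endfacet
facet normal -0.044 -0.417 0.908
outer loop
vertex -0.523 0.025 1.245
vertex -0.026 -0.622 0.972
vertex 1.473 0.795 1.695
endloop
endfacet
facet normal -0.749 -0.334 -0.572
outer loop
vertex -0.026 -0.622 0.972
vertex -0.033 0.125 0.545
vertex 0.464 -0.522 0.272
endloop
endfacet
facet normal 0.577 -0.761 0.295
outer loop
vertex -0.026 -0.622 0.972
vertex 0.464 -0.522 0.272
vertex 1.473 0.795 1.695
endloop
endfacet

endsolid


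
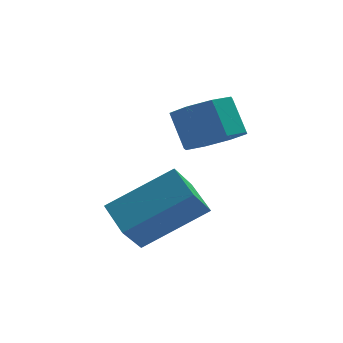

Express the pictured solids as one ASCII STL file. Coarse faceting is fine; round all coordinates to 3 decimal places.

solid 
facet normal 0.203 -0.627 -0.752
outer loop
vertex -0.141 -1.849 3.483
vertex -0.904 -2.05 3.445
vertex -0.454 -1.497 3.105
endloop
endfacet
facet normal 0.831 0.516 -0.208
outer loop
vertex -0.141 -1.849 3.483
vertex -0.454 -1.497 3.105
vertex -0.353 -1.19 4.272
endloop
endfacet
facet normal 0.831 0.516 -0.208
outer loop
vertex -0.353 -1.19 4.272
vertex -0.454 -1.497 3.105
vertex -0.666 -0.838 3.894
endloop
endfacet
facet normal -0.201 0.628 0.752
outer loop
vertex -0.353 -1.19 4.272
vertex -0.666 -0.838 3.894
vertex -1.116 -1.39 4.235
endloop
endfacet
facet normal 0.202 -0.627 -0.752
outer loop
vertex -0.454 -1.497 3.105
vertex -0.904 -2.05 3.445
vertex -1.031 -1.468 2.926
endloop
endfacet
facet normal 0.222 0.777 -0.589
outer loop
vertex -0.454 -1.497 3.105
vertex -1.031 -1.468 2.926
vertex -0.666 -0.838 3.894
endloop
endfacet
facet normal 0.222 0.777 -0.589
outer loop
vertex -0.666 -0.838 3.894
vertex -1.031 -1.468 2.926
vertex -1.243 -0.809 3.715
endloop
endfacet
facet normal -0.201 0.628 0.751
outer loop
vertex -0.666 -0.838 3.894
vertex -1.243 -0.809 3.715
vertex -1.116 -1.39 4.235
endloop
endfacet
facet normal 0.202 -0.627 -0.752
outer loop
vertex -1.031 -1.468 2.926
vertex -0.904 -2.05 3.445
vertex -1.533 -1.78 3.051
endloop
endfacet
facet normal -0.518 0.583 -0.626
outer loop
vertex -1.031 -1.468 2.926
vertex -1.533 -1.78 3.051
vertex -1.243 -0.809 3.715
endloop
endfacet
facet normal -0.517 0.583 -0.627
outer loop
vertex -1.243 -0.809 3.715
vertex -1.533 -1.78 3.051
vertex -1.746 -1.121 3.84
endloop
endfacet
facet normal -0.203 0.628 0.751
outer loop
vertex -1.243 -0.809 3.715
vertex -1.746 -1.121 3.84
vertex -1.116 -1.39 4.235
endloop
endfacet
facet normal 0.201 -0.628 -0.752
outer loop
vertex -1.533 -1.78 3.051
vertex -0.904 -2.05 3.445
vertex -1.667 -2.25 3.408
endloop
endfacet
facet normal -0.954 0.047 -0.297
outer loop
vertex -1.533 -1.78 3.051
vertex -1.667 -2.25 3.408
vertex -1.746 -1.121 3.84
endloop
endfacet
facet normal -0.954 0.046 -0.295
outer loop
vertex -1.746 -1.121 3.84
vertex -1.667 -2.25 3.408
vertex -1.879 -1.591 4.197
endloop
endfacet
facet normal -0.203 0.628 0.751
outer loop
vertex -1.746 -1.121 3.84
vertex -1.879 -1.591 4.197
vertex -1.116 -1.39 4.235
endloop
endfacet
facet normal 0.201 -0.628 -0.752
outer loop
vertex -1.667 -2.25 3.408
vertex -0.904 -2.05 3.445
vertex -1.354 -2.602 3.786
endloop
endfacet
facet normal -0.831 -0.516 0.208
outer loop
vertex -1.667 -2.25 3.408
vertex -1.354 -2.602 3.786
vertex -1.879 -1.591 4.197
endloop
endfacet
facet normal -0.831 -0.516 0.208
outer loop
vertex -1.879 -1.591 4.197
vertex -1.354 -2.602 3.786
vertex -1.566 -1.943 4.575
endloop
endfacet
facet normal -0.203 0.627 0.752
outer loop
vertex -1.879 -1.591 4.197
vertex -1.566 -1.943 4.575
vertex -1.116 -1.39 4.235
endloop
endfacet
facet normal 0.201 -0.628 -0.751
outer loop
vertex -1.354 -2.602 3.786
vertex -0.904 -2.05 3.445
vertex -0.777 -2.631 3.965
endloop
endfacet
facet normal -0.222 -0.777 0.589
outer loop
vertex -1.354 -2.602 3.786
vertex -0.777 -2.631 3.965
vertex -1.566 -1.943 4.575
endloop
endfacet
facet normal -0.222 -0.777 0.589
outer loop
vertex -1.566 -1.943 4.575
vertex -0.777 -2.631 3.965
vertex -0.989 -1.972 4.754
endloop
endfacet
facet normal -0.202 0.627 0.752
outer loop
vertex -1.566 -1.943 4.575
vertex -0.989 -1.972 4.754
vertex -1.116 -1.39 4.235
endloop
endfacet
facet normal 0.203 -0.628 -0.751
outer loop
vertex -0.777 -2.631 3.965
vertex -0.904 -2.05 3.445
vertex -0.274 -2.319 3.84
endloop
endfacet
facet normal 0.517 -0.583 0.626
outer loop
vertex -0.777 -2.631 3.965
vertex -0.274 -2.319 3.84
vertex -0.989 -1.972 4.754
endloop
endfacet
facet normal 0.518 -0.583 0.626
outer loop
vertex -0.989 -1.972 4.754
vertex -0.274 -2.319 3.84
vertex -0.487 -1.66 4.629
endloop
endfacet
facet normal -0.202 0.627 0.752
outer loop
vertex -0.989 -1.972 4.754
vertex -0.487 -1.66 4.629
vertex -1.116 -1.39 4.235
endloop
endfacet
facet normal 0.203 -0.628 -0.751
outer loop
vertex -0.274 -2.319 3.84
vertex -0.904 -2.05 3.445
vertex -0.141 -1.849 3.483
endloop
endfacet
facet normal 0.954 -0.045 0.296
outer loop
vertex -0.274 -2.319 3.84
vertex -0.141 -1.849 3.483
vertex -0.487 -1.66 4.629
endloop
endfacet
facet normal 0.954 -0.047 0.296
outer loop
vertex -0.487 -1.66 4.629
vertex -0.141 -1.849 3.483
vertex -0.353 -1.19 4.272
endloop
endfacet
facet normal -0.201 0.628 0.752
outer loop
vertex -0.487 -1.66 4.629
vertex -0.353 -1.19 4.272
vertex -1.116 -1.39 4.235
endloop
endfacet
facet normal -0.424 -0.435 0.795
outer loop
vertex -1.994 -2.86 3.172
vertex -3.584 -3.015 2.239
vertex -1.72 -3.721 2.847
endloop
endfacet
facet normal 0.859 0.083 0.505
outer loop
vertex -1.236 -3.225 1.941
vertex -1.994 -2.86 3.172
vertex -1.72 -3.721 2.847
endloop
endfacet
facet normal -0.424 -0.435 0.794
outer loop
vertex -1.72 -3.721 2.847
vertex -3.584 -3.015 2.239
vertex -3.31 -3.875 1.914
endloop
endfacet
facet normal 0.285 -0.897 -0.338
outer loop
vertex -3.31 -3.875 1.914
vertex -1.236 -3.225 1.941
vertex -1.72 -3.721 2.847
endloop
endfacet
facet normal -0.286 0.897 0.338
outer loop
vertex -1.994 -2.86 3.172
vertex -3.1 -2.519 1.333
vertex -3.584 -3.015 2.239
endloop
endfacet
facet normal 0.859 0.083 0.505
outer loop
vertex -1.51 -2.365 2.266
vertex -1.994 -2.86 3.172
vertex -1.236 -3.225 1.941
endloop
endfacet
facet normal -0.285 0.897 0.338
outer loop
vertex -1.51 -2.365 2.266
vertex -3.1 -2.519 1.333
vertex -1.994 -2.86 3.172
endloop
endfacet
facet normal -0.859 -0.083 -0.505
outer loop
vertex -3.584 -3.015 2.239
vertex -3.1 -2.519 1.333
vertex -3.31 -3.875 1.914
endloop
endfacet
facet normal 0.286 -0.897 -0.338
outer loop
vertex -2.826 -3.38 1.008
vertex -1.236 -3.225 1.941
vertex -3.31 -3.875 1.914
endloop
endfacet
facet normal -0.859 -0.083 -0.504
outer loop
vertex -3.31 -3.875 1.914
vertex -3.1 -2.519 1.333
vertex -2.826 -3.38 1.008
endloop
endfacet
facet normal 0.424 0.435 -0.794
outer loop
vertex -2.826 -3.38 1.008
vertex -1.51 -2.365 2.266
vertex -1.236 -3.225 1.941
endloop
endfacet
facet normal 0.424 0.435 -0.794
outer loop
vertex -3.1 -2.519 1.333
vertex -1.51 -2.365 2.266
vertex -2.826 -3.38 1.008
endloop
endfacet

endsolid


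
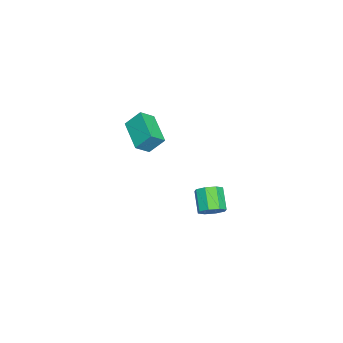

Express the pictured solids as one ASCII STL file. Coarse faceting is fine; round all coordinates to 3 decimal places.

solid 
facet normal -0.786 -0.520 0.336
outer loop
vertex 2.593 -4.584 4.137
vertex 2.474 -3.897 4.922
vertex 2.07 -4.112 3.644
endloop
endfacet
facet normal 0.114 -0.654 -0.747
outer loop
vertex 3.446 -3.203 3.058
vertex 2.593 -4.584 4.137
vertex 2.07 -4.112 3.644
endloop
endfacet
facet normal -0.785 -0.520 0.336
outer loop
vertex 2.07 -4.112 3.644
vertex 2.474 -3.897 4.922
vertex 1.951 -3.425 4.43
endloop
endfacet
facet normal -0.607 0.550 -0.573
outer loop
vertex 1.951 -3.425 4.43
vertex 3.446 -3.203 3.058
vertex 2.07 -4.112 3.644
endloop
endfacet
facet normal 0.607 -0.550 0.573
outer loop
vertex 2.593 -4.584 4.137
vertex 3.85 -2.988 4.336
vertex 2.474 -3.897 4.922
endloop
endfacet
facet normal 0.113 -0.654 -0.748
outer loop
vertex 3.969 -3.675 3.55
vertex 2.593 -4.584 4.137
vertex 3.446 -3.203 3.058
endloop
endfacet
facet normal 0.608 -0.550 0.573
outer loop
vertex 3.969 -3.675 3.55
vertex 3.85 -2.988 4.336
vertex 2.593 -4.584 4.137
endloop
endfacet
facet normal -0.113 0.654 0.748
outer loop
vertex 2.474 -3.897 4.922
vertex 3.85 -2.988 4.336
vertex 1.951 -3.425 4.43
endloop
endfacet
facet normal -0.608 0.550 -0.573
outer loop
vertex 3.327 -2.516 3.843
vertex 3.446 -3.203 3.058
vertex 1.951 -3.425 4.43
endloop
endfacet
facet normal -0.114 0.655 0.747
outer loop
vertex 1.951 -3.425 4.43
vertex 3.85 -2.988 4.336
vertex 3.327 -2.516 3.843
endloop
endfacet
facet normal 0.785 0.520 -0.336
outer loop
vertex 3.327 -2.516 3.843
vertex 3.969 -3.675 3.55
vertex 3.446 -3.203 3.058
endloop
endfacet
facet normal 0.786 0.520 -0.336
outer loop
vertex 3.85 -2.988 4.336
vertex 3.969 -3.675 3.55
vertex 3.327 -2.516 3.843
endloop
endfacet
facet normal 0.653 0.307 -0.692
outer loop
vertex 1.373 -1.04 -1.7
vertex 0.871 -1.002 -2.157
vertex 1.146 -0.572 -1.707
endloop
endfacet
facet normal 0.619 0.311 0.721
outer loop
vertex 1.373 -1.04 -1.7
vertex 1.146 -0.572 -1.707
vertex 0.532 -1.437 -0.807
endloop
endfacet
facet normal 0.619 0.311 0.721
outer loop
vertex 0.532 -1.437 -0.807
vertex 1.146 -0.572 -1.707
vertex 0.304 -0.969 -0.813
endloop
endfacet
facet normal -0.652 -0.309 0.693
outer loop
vertex 0.532 -1.437 -0.807
vertex 0.304 -0.969 -0.813
vertex 0.029 -1.398 -1.263
endloop
endfacet
facet normal 0.652 0.308 -0.693
outer loop
vertex 1.146 -0.572 -1.707
vertex 0.871 -1.002 -2.157
vertex 0.757 -0.356 -1.977
endloop
endfacet
facet normal 0.128 0.856 0.501
outer loop
vertex 1.146 -0.572 -1.707
vertex 0.757 -0.356 -1.977
vertex 0.304 -0.969 -0.813
endloop
endfacet
facet normal 0.127 0.856 0.500
outer loop
vertex 0.304 -0.969 -0.813
vertex 0.757 -0.356 -1.977
vertex -0.085 -0.753 -1.084
endloop
endfacet
facet normal -0.653 -0.307 0.692
outer loop
vertex 0.304 -0.969 -0.813
vertex -0.085 -0.753 -1.084
vertex 0.029 -1.398 -1.263
endloop
endfacet
facet normal 0.652 0.308 -0.692
outer loop
vertex 0.757 -0.356 -1.977
vertex 0.871 -1.002 -2.157
vertex 0.435 -0.517 -2.352
endloop
endfacet
facet normal -0.436 0.900 -0.012
outer loop
vertex 0.757 -0.356 -1.977
vertex 0.435 -0.517 -2.352
vertex -0.085 -0.753 -1.084
endloop
endfacet
facet normal -0.436 0.900 -0.012
outer loop
vertex -0.085 -0.753 -1.084
vertex 0.435 -0.517 -2.352
vertex -0.407 -0.914 -1.459
endloop
endfacet
facet normal -0.653 -0.308 0.692
outer loop
vertex -0.085 -0.753 -1.084
vertex -0.407 -0.914 -1.459
vertex 0.029 -1.398 -1.263
endloop
endfacet
facet normal 0.652 0.308 -0.693
outer loop
vertex 0.435 -0.517 -2.352
vertex 0.871 -1.002 -2.157
vertex 0.368 -0.963 -2.613
endloop
endfacet
facet normal -0.747 0.416 -0.519
outer loop
vertex 0.435 -0.517 -2.352
vertex 0.368 -0.963 -2.613
vertex -0.407 -0.914 -1.459
endloop
endfacet
facet normal -0.747 0.415 -0.519
outer loop
vertex -0.407 -0.914 -1.459
vertex 0.368 -0.963 -2.613
vertex -0.473 -1.36 -1.72
endloop
endfacet
facet normal -0.653 -0.308 0.692
outer loop
vertex -0.407 -0.914 -1.459
vertex -0.473 -1.36 -1.72
vertex 0.029 -1.398 -1.263
endloop
endfacet
facet normal 0.652 0.309 -0.693
outer loop
vertex 0.368 -0.963 -2.613
vertex 0.871 -1.002 -2.157
vertex 0.596 -1.431 -2.607
endloop
endfacet
facet normal -0.619 -0.311 -0.721
outer loop
vertex 0.368 -0.963 -2.613
vertex 0.596 -1.431 -2.607
vertex -0.473 -1.36 -1.72
endloop
endfacet
facet normal -0.619 -0.311 -0.721
outer loop
vertex -0.473 -1.36 -1.72
vertex 0.596 -1.431 -2.607
vertex -0.246 -1.828 -1.713
endloop
endfacet
facet normal -0.653 -0.307 0.692
outer loop
vertex -0.473 -1.36 -1.72
vertex -0.246 -1.828 -1.713
vertex 0.029 -1.398 -1.263
endloop
endfacet
facet normal 0.653 0.307 -0.692
outer loop
vertex 0.596 -1.431 -2.607
vertex 0.871 -1.002 -2.157
vertex 0.985 -1.647 -2.336
endloop
endfacet
facet normal -0.127 -0.857 -0.500
outer loop
vertex 0.596 -1.431 -2.607
vertex 0.985 -1.647 -2.336
vertex -0.246 -1.828 -1.713
endloop
endfacet
facet normal -0.128 -0.856 -0.501
outer loop
vertex -0.246 -1.828 -1.713
vertex 0.985 -1.647 -2.336
vertex 0.143 -2.044 -1.443
endloop
endfacet
facet normal -0.652 -0.308 0.693
outer loop
vertex -0.246 -1.828 -1.713
vertex 0.143 -2.044 -1.443
vertex 0.029 -1.398 -1.263
endloop
endfacet
facet normal 0.653 0.308 -0.692
outer loop
vertex 0.985 -1.647 -2.336
vertex 0.871 -1.002 -2.157
vertex 1.307 -1.486 -1.961
endloop
endfacet
facet normal 0.436 -0.900 0.012
outer loop
vertex 0.985 -1.647 -2.336
vertex 1.307 -1.486 -1.961
vertex 0.143 -2.044 -1.443
endloop
endfacet
facet normal 0.436 -0.900 0.012
outer loop
vertex 0.143 -2.044 -1.443
vertex 1.307 -1.486 -1.961
vertex 0.465 -1.883 -1.068
endloop
endfacet
facet normal -0.652 -0.308 0.692
outer loop
vertex 0.143 -2.044 -1.443
vertex 0.465 -1.883 -1.068
vertex 0.029 -1.398 -1.263
endloop
endfacet
facet normal 0.653 0.308 -0.692
outer loop
vertex 1.307 -1.486 -1.961
vertex 0.871 -1.002 -2.157
vertex 1.373 -1.04 -1.7
endloop
endfacet
facet normal 0.747 -0.415 0.520
outer loop
vertex 1.307 -1.486 -1.961
vertex 1.373 -1.04 -1.7
vertex 0.465 -1.883 -1.068
endloop
endfacet
facet normal 0.747 -0.416 0.519
outer loop
vertex 0.465 -1.883 -1.068
vertex 1.373 -1.04 -1.7
vertex 0.532 -1.437 -0.807
endloop
endfacet
facet normal -0.652 -0.308 0.693
outer loop
vertex 0.465 -1.883 -1.068
vertex 0.532 -1.437 -0.807
vertex 0.029 -1.398 -1.263
endloop
endfacet

endsolid


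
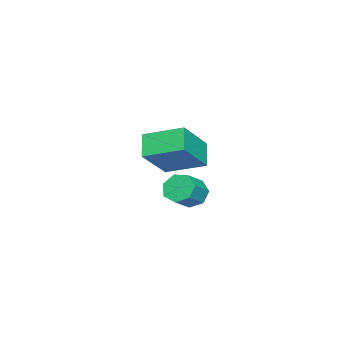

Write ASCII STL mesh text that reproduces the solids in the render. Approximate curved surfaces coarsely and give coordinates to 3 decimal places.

solid 
facet normal -0.813 0.172 -0.556
outer loop
vertex 1.545 -0.395 -1.845
vertex 1.134 -0.429 -1.255
vertex 1.455 0.146 -1.546
endloop
endfacet
facet normal 0.563 0.469 -0.680
outer loop
vertex 1.545 -0.395 -1.845
vertex 1.455 0.146 -1.546
vertex 2.497 -0.596 -1.195
endloop
endfacet
facet normal 0.564 0.471 -0.678
outer loop
vertex 2.497 -0.596 -1.195
vertex 1.455 0.146 -1.546
vertex 2.406 -0.055 -0.895
endloop
endfacet
facet normal 0.813 -0.172 0.556
outer loop
vertex 2.497 -0.596 -1.195
vertex 2.406 -0.055 -0.895
vertex 2.086 -0.631 -0.605
endloop
endfacet
facet normal -0.813 0.172 -0.557
outer loop
vertex 1.455 0.146 -1.546
vertex 1.134 -0.429 -1.255
vertex 1.123 0.254 -1.028
endloop
endfacet
facet normal 0.239 0.970 -0.049
outer loop
vertex 1.455 0.146 -1.546
vertex 1.123 0.254 -1.028
vertex 2.406 -0.055 -0.895
endloop
endfacet
facet normal 0.239 0.970 -0.048
outer loop
vertex 2.406 -0.055 -0.895
vertex 1.123 0.254 -1.028
vertex 2.075 0.052 -0.377
endloop
endfacet
facet normal 0.814 -0.172 0.555
outer loop
vertex 2.406 -0.055 -0.895
vertex 2.075 0.052 -0.377
vertex 2.086 -0.631 -0.605
endloop
endfacet
facet normal -0.813 0.172 -0.556
outer loop
vertex 1.123 0.254 -1.028
vertex 1.134 -0.429 -1.255
vertex 0.8 -0.153 -0.681
endloop
endfacet
facet normal -0.266 0.739 0.619
outer loop
vertex 1.123 0.254 -1.028
vertex 0.8 -0.153 -0.681
vertex 2.075 0.052 -0.377
endloop
endfacet
facet normal -0.266 0.740 0.617
outer loop
vertex 2.075 0.052 -0.377
vertex 0.8 -0.153 -0.681
vertex 1.751 -0.354 -0.03
endloop
endfacet
facet normal 0.813 -0.173 0.557
outer loop
vertex 2.075 0.052 -0.377
vertex 1.751 -0.354 -0.03
vertex 2.086 -0.631 -0.605
endloop
endfacet
facet normal -0.813 0.172 -0.556
outer loop
vertex 0.8 -0.153 -0.681
vertex 1.134 -0.429 -1.255
vertex 0.728 -0.768 -0.766
endloop
endfacet
facet normal -0.571 -0.046 0.820
outer loop
vertex 0.8 -0.153 -0.681
vertex 0.728 -0.768 -0.766
vertex 1.751 -0.354 -0.03
endloop
endfacet
facet normal -0.570 -0.049 0.820
outer loop
vertex 1.751 -0.354 -0.03
vertex 0.728 -0.768 -0.766
vertex 1.68 -0.969 -0.116
endloop
endfacet
facet normal 0.813 -0.172 0.556
outer loop
vertex 1.751 -0.354 -0.03
vertex 1.68 -0.969 -0.116
vertex 2.086 -0.631 -0.605
endloop
endfacet
facet normal -0.813 0.171 -0.556
outer loop
vertex 0.728 -0.768 -0.766
vertex 1.134 -0.429 -1.255
vertex 0.963 -1.128 -1.22
endloop
endfacet
facet normal -0.445 -0.800 0.404
outer loop
vertex 0.728 -0.768 -0.766
vertex 0.963 -1.128 -1.22
vertex 1.68 -0.969 -0.116
endloop
endfacet
facet normal -0.445 -0.799 0.404
outer loop
vertex 1.68 -0.969 -0.116
vertex 0.963 -1.128 -1.22
vertex 1.914 -1.329 -0.57
endloop
endfacet
facet normal 0.813 -0.173 0.556
outer loop
vertex 1.68 -0.969 -0.116
vertex 1.914 -1.329 -0.57
vertex 2.086 -0.631 -0.605
endloop
endfacet
facet normal -0.814 0.171 -0.555
outer loop
vertex 0.963 -1.128 -1.22
vertex 1.134 -0.429 -1.255
vertex 1.326 -0.962 -1.701
endloop
endfacet
facet normal 0.015 -0.949 -0.316
outer loop
vertex 0.963 -1.128 -1.22
vertex 1.326 -0.962 -1.701
vertex 1.914 -1.329 -0.57
endloop
endfacet
facet normal 0.016 -0.949 -0.316
outer loop
vertex 1.914 -1.329 -0.57
vertex 1.326 -0.962 -1.701
vertex 2.278 -1.163 -1.05
endloop
endfacet
facet normal 0.813 -0.172 0.557
outer loop
vertex 1.914 -1.329 -0.57
vertex 2.278 -1.163 -1.05
vertex 2.086 -0.631 -0.605
endloop
endfacet
facet normal -0.813 0.173 -0.556
outer loop
vertex 1.326 -0.962 -1.701
vertex 1.134 -0.429 -1.255
vertex 1.545 -0.395 -1.845
endloop
endfacet
facet normal 0.465 -0.382 -0.798
outer loop
vertex 1.326 -0.962 -1.701
vertex 1.545 -0.395 -1.845
vertex 2.278 -1.163 -1.05
endloop
endfacet
facet normal 0.464 -0.383 -0.798
outer loop
vertex 2.278 -1.163 -1.05
vertex 1.545 -0.395 -1.845
vertex 2.497 -0.596 -1.195
endloop
endfacet
facet normal 0.813 -0.172 0.556
outer loop
vertex 2.278 -1.163 -1.05
vertex 2.497 -0.596 -1.195
vertex 2.086 -0.631 -0.605
endloop
endfacet
facet normal -0.693 -0.279 0.665
outer loop
vertex -2.493 -4.074 -0.029
vertex -2.622 -2.273 0.592
vertex -4.045 -3.684 -1.481
endloop
endfacet
facet normal 0.067 -0.943 -0.325
outer loop
vertex -3.158 -3.327 -2.332
vertex -2.493 -4.074 -0.029
vertex -4.045 -3.684 -1.481
endloop
endfacet
facet normal -0.693 -0.279 0.665
outer loop
vertex -4.045 -3.684 -1.481
vertex -2.622 -2.273 0.592
vertex -4.173 -1.883 -0.859
endloop
endfacet
facet normal -0.718 0.181 -0.672
outer loop
vertex -4.173 -1.883 -0.859
vertex -3.158 -3.327 -2.332
vertex -4.045 -3.684 -1.481
endloop
endfacet
facet normal 0.718 -0.180 0.672
outer loop
vertex -2.493 -4.074 -0.029
vertex -1.735 -1.916 -0.259
vertex -2.622 -2.273 0.592
endloop
endfacet
facet normal 0.067 -0.943 -0.325
outer loop
vertex -1.607 -3.717 -0.881
vertex -2.493 -4.074 -0.029
vertex -3.158 -3.327 -2.332
endloop
endfacet
facet normal 0.719 -0.181 0.672
outer loop
vertex -1.607 -3.717 -0.881
vertex -1.735 -1.916 -0.259
vertex -2.493 -4.074 -0.029
endloop
endfacet
facet normal -0.067 0.943 0.325
outer loop
vertex -2.622 -2.273 0.592
vertex -1.735 -1.916 -0.259
vertex -4.173 -1.883 -0.859
endloop
endfacet
facet normal -0.719 0.180 -0.672
outer loop
vertex -3.287 -1.526 -1.711
vertex -3.158 -3.327 -2.332
vertex -4.173 -1.883 -0.859
endloop
endfacet
facet normal -0.067 0.943 0.325
outer loop
vertex -4.173 -1.883 -0.859
vertex -1.735 -1.916 -0.259
vertex -3.287 -1.526 -1.711
endloop
endfacet
facet normal 0.693 0.279 -0.665
outer loop
vertex -3.287 -1.526 -1.711
vertex -1.607 -3.717 -0.881
vertex -3.158 -3.327 -2.332
endloop
endfacet
facet normal 0.693 0.279 -0.665
outer loop
vertex -1.735 -1.916 -0.259
vertex -1.607 -3.717 -0.881
vertex -3.287 -1.526 -1.711
endloop
endfacet

endsolid


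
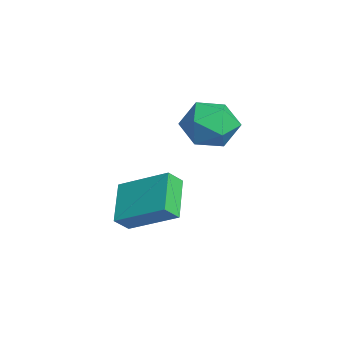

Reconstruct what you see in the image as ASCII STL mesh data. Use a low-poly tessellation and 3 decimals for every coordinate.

solid 
facet normal -0.900 0.431 0.065
outer loop
vertex -3.023 4.294 2.91
vertex -3.416 3.389 3.473
vertex -2.958 4.258 4.044
endloop
endfacet
facet normal -0.382 0.923 0.051
outer loop
vertex -3.023 4.294 2.91
vertex -2.958 4.258 4.044
vertex -2.083 4.654 3.438
endloop
endfacet
facet normal -0.010 0.834 -0.551
outer loop
vertex -3.023 4.294 2.91
vertex -2.083 4.654 3.438
vertex -2.0 4.03 2.492
endloop
endfacet
facet normal -0.298 0.288 -0.910
outer loop
vertex -3.023 4.294 2.91
vertex -2.0 4.03 2.492
vertex -2.824 3.249 2.514
endloop
endfacet
facet normal -0.848 0.039 -0.529
outer loop
vertex -3.023 4.294 2.91
vertex -2.824 3.249 2.514
vertex -3.416 3.389 3.473
endloop
endfacet
facet normal 0.056 0.797 0.601
outer loop
vertex -2.083 4.654 3.438
vertex -2.958 4.258 4.044
vertex -1.896 3.971 4.326
endloop
endfacet
facet normal -0.782 0.003 0.623
outer loop
vertex -2.958 4.258 4.044
vertex -3.416 3.389 3.473
vertex -2.72 3.19 4.348
endloop
endfacet
facet normal -0.698 -0.631 -0.339
outer loop
vertex -3.416 3.389 3.473
vertex -2.824 3.249 2.514
vertex -2.637 2.566 3.402
endloop
endfacet
facet normal 0.192 -0.229 -0.954
outer loop
vertex -2.824 3.249 2.514
vertex -2.0 4.03 2.492
vertex -1.762 2.962 2.796
endloop
endfacet
facet normal 0.657 0.654 -0.374
outer loop
vertex -2.0 4.03 2.492
vertex -2.083 4.654 3.438
vertex -1.304 3.831 3.367
endloop
endfacet
facet normal 0.298 -0.288 0.910
outer loop
vertex -1.697 2.926 3.93
vertex -1.896 3.971 4.326
vertex -2.72 3.19 4.348
endloop
endfacet
facet normal 0.010 -0.834 0.551
outer loop
vertex -1.697 2.926 3.93
vertex -2.72 3.19 4.348
vertex -2.637 2.566 3.402
endloop
endfacet
facet normal 0.382 -0.923 -0.051
outer loop
vertex -1.697 2.926 3.93
vertex -2.637 2.566 3.402
vertex -1.762 2.962 2.796
endloop
endfacet
facet normal 0.900 -0.431 -0.065
outer loop
vertex -1.697 2.926 3.93
vertex -1.762 2.962 2.796
vertex -1.304 3.831 3.367
endloop
endfacet
facet normal 0.848 -0.039 0.529
outer loop
vertex -1.697 2.926 3.93
vertex -1.304 3.831 3.367
vertex -1.896 3.971 4.326
endloop
endfacet
facet normal -0.192 0.229 0.954
outer loop
vertex -2.72 3.19 4.348
vertex -1.896 3.971 4.326
vertex -2.958 4.258 4.044
endloop
endfacet
facet normal -0.657 -0.654 0.374
outer loop
vertex -2.637 2.566 3.402
vertex -2.72 3.19 4.348
vertex -3.416 3.389 3.473
endloop
endfacet
facet normal -0.056 -0.797 -0.601
outer loop
vertex -1.762 2.962 2.796
vertex -2.637 2.566 3.402
vertex -2.824 3.249 2.514
endloop
endfacet
facet normal 0.782 -0.003 -0.623
outer loop
vertex -1.304 3.831 3.367
vertex -1.762 2.962 2.796
vertex -2.0 4.03 2.492
endloop
endfacet
facet normal 0.698 0.631 0.339
outer loop
vertex -1.896 3.971 4.326
vertex -1.304 3.831 3.367
vertex -2.083 4.654 3.438
endloop
endfacet
facet normal -0.808 0.209 0.550
outer loop
vertex -2.371 2.169 1.18
vertex -2.625 2.719 0.598
vertex -3.478 0.579 0.158
endloop
endfacet
facet normal 0.302 -0.655 0.692
outer loop
vertex -2.015 0.201 -0.838
vertex -2.371 2.169 1.18
vertex -3.478 0.579 0.158
endloop
endfacet
facet normal -0.808 0.209 0.551
outer loop
vertex -3.478 0.579 0.158
vertex -2.625 2.719 0.598
vertex -3.732 1.129 -0.423
endloop
endfacet
facet normal -0.505 -0.726 -0.466
outer loop
vertex -3.732 1.129 -0.423
vertex -2.015 0.201 -0.838
vertex -3.478 0.579 0.158
endloop
endfacet
facet normal 0.505 0.726 0.466
outer loop
vertex -2.371 2.169 1.18
vertex -1.162 2.341 -0.398
vertex -2.625 2.719 0.598
endloop
endfacet
facet normal 0.303 -0.655 0.692
outer loop
vertex -0.908 1.791 0.183
vertex -2.371 2.169 1.18
vertex -2.015 0.201 -0.838
endloop
endfacet
facet normal 0.505 0.726 0.466
outer loop
vertex -0.908 1.791 0.183
vertex -1.162 2.341 -0.398
vertex -2.371 2.169 1.18
endloop
endfacet
facet normal -0.302 0.655 -0.692
outer loop
vertex -2.625 2.719 0.598
vertex -1.162 2.341 -0.398
vertex -3.732 1.129 -0.423
endloop
endfacet
facet normal -0.505 -0.726 -0.466
outer loop
vertex -2.269 0.751 -1.42
vertex -2.015 0.201 -0.838
vertex -3.732 1.129 -0.423
endloop
endfacet
facet normal -0.302 0.655 -0.692
outer loop
vertex -3.732 1.129 -0.423
vertex -1.162 2.341 -0.398
vertex -2.269 0.751 -1.42
endloop
endfacet
facet normal 0.808 -0.209 -0.550
outer loop
vertex -2.269 0.751 -1.42
vertex -0.908 1.791 0.183
vertex -2.015 0.201 -0.838
endloop
endfacet
facet normal 0.808 -0.209 -0.551
outer loop
vertex -1.162 2.341 -0.398
vertex -0.908 1.791 0.183
vertex -2.269 0.751 -1.42
endloop
endfacet

endsolid


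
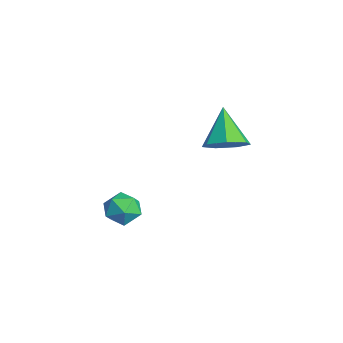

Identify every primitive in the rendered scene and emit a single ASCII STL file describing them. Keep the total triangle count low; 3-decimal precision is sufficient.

solid 
facet normal 0.659 -0.151 -0.737
outer loop
vertex 0.416 0.798 -1.27
vertex -0.281 1.046 -1.944
vertex 0.376 1.64 -1.478
endloop
endfacet
facet normal 0.398 0.238 0.886
outer loop
vertex 0.416 0.798 -1.27
vertex 0.376 1.64 -1.478
vertex -1.539 1.334 -0.536
endloop
endfacet
facet normal 0.659 -0.151 -0.737
outer loop
vertex 0.376 1.64 -1.478
vertex -0.281 1.046 -1.944
vertex -0.158 2.034 -2.037
endloop
endfacet
facet normal 0.109 0.859 0.501
outer loop
vertex 0.376 1.64 -1.478
vertex -0.158 2.034 -2.037
vertex -1.539 1.334 -0.536
endloop
endfacet
facet normal 0.658 -0.151 -0.737
outer loop
vertex -0.158 2.034 -2.037
vertex -0.281 1.046 -1.944
vertex -0.785 1.685 -2.525
endloop
endfacet
facet normal -0.472 0.881 -0.023
outer loop
vertex -0.158 2.034 -2.037
vertex -0.785 1.685 -2.525
vertex -1.539 1.334 -0.536
endloop
endfacet
facet normal 0.659 -0.150 -0.737
outer loop
vertex -0.785 1.685 -2.525
vertex -0.281 1.046 -1.944
vertex -1.031 0.854 -2.576
endloop
endfacet
facet normal -0.911 0.288 -0.295
outer loop
vertex -0.785 1.685 -2.525
vertex -1.031 0.854 -2.576
vertex -1.539 1.334 -0.536
endloop
endfacet
facet normal 0.659 -0.152 -0.736
outer loop
vertex -1.031 0.854 -2.576
vertex -0.281 1.046 -1.944
vertex -0.713 0.168 -2.15
endloop
endfacet
facet normal -0.875 -0.472 -0.107
outer loop
vertex -1.031 0.854 -2.576
vertex -0.713 0.168 -2.15
vertex -1.539 1.334 -0.536
endloop
endfacet
facet normal 0.659 -0.151 -0.737
outer loop
vertex -0.713 0.168 -2.15
vertex -0.281 1.046 -1.944
vertex -0.069 0.143 -1.569
endloop
endfacet
facet normal -0.392 -0.829 0.399
outer loop
vertex -0.713 0.168 -2.15
vertex -0.069 0.143 -1.569
vertex -1.539 1.334 -0.536
endloop
endfacet
facet normal 0.659 -0.151 -0.737
outer loop
vertex -0.069 0.143 -1.569
vertex -0.281 1.046 -1.944
vertex 0.416 0.798 -1.27
endloop
endfacet
facet normal 0.175 -0.513 0.840
outer loop
vertex -0.069 0.143 -1.569
vertex 0.416 0.798 -1.27
vertex -1.539 1.334 -0.536
endloop
endfacet
facet normal -0.970 -0.183 0.159
outer loop
vertex 0.712 -3.66 -3.767
vertex 0.913 -4.392 -3.381
vertex 0.852 -3.674 -2.927
endloop
endfacet
facet normal -0.842 0.518 0.149
outer loop
vertex 0.712 -3.66 -3.767
vertex 0.852 -3.674 -2.927
vertex 1.161 -3.036 -3.399
endloop
endfacet
facet normal -0.551 0.681 -0.482
outer loop
vertex 0.712 -3.66 -3.767
vertex 1.161 -3.036 -3.399
vertex 1.413 -3.36 -4.145
endloop
endfacet
facet normal -0.499 0.080 -0.863
outer loop
vertex 0.712 -3.66 -3.767
vertex 1.413 -3.36 -4.145
vertex 1.26 -4.198 -4.134
endloop
endfacet
facet normal -0.759 -0.454 -0.467
outer loop
vertex 0.712 -3.66 -3.767
vertex 1.26 -4.198 -4.134
vertex 0.913 -4.392 -3.381
endloop
endfacet
facet normal -0.363 0.661 0.657
outer loop
vertex 1.161 -3.036 -3.399
vertex 0.852 -3.674 -2.927
vertex 1.64 -3.382 -2.786
endloop
endfacet
facet normal -0.568 -0.474 0.673
outer loop
vertex 0.852 -3.674 -2.927
vertex 0.913 -4.392 -3.381
vertex 1.487 -4.22 -2.775
endloop
endfacet
facet normal -0.226 -0.913 -0.339
outer loop
vertex 0.913 -4.392 -3.381
vertex 1.26 -4.198 -4.134
vertex 1.739 -4.544 -3.521
endloop
endfacet
facet normal 0.193 -0.048 -0.980
outer loop
vertex 1.26 -4.198 -4.134
vertex 1.413 -3.36 -4.145
vertex 2.048 -3.906 -3.993
endloop
endfacet
facet normal 0.108 0.925 -0.365
outer loop
vertex 1.413 -3.36 -4.145
vertex 1.161 -3.036 -3.399
vertex 1.987 -3.188 -3.539
endloop
endfacet
facet normal 0.499 -0.080 0.863
outer loop
vertex 2.188 -3.92 -3.153
vertex 1.64 -3.382 -2.786
vertex 1.487 -4.22 -2.775
endloop
endfacet
facet normal 0.551 -0.681 0.482
outer loop
vertex 2.188 -3.92 -3.153
vertex 1.487 -4.22 -2.775
vertex 1.739 -4.544 -3.521
endloop
endfacet
facet normal 0.842 -0.518 -0.149
outer loop
vertex 2.188 -3.92 -3.153
vertex 1.739 -4.544 -3.521
vertex 2.048 -3.906 -3.993
endloop
endfacet
facet normal 0.970 0.183 -0.159
outer loop
vertex 2.188 -3.92 -3.153
vertex 2.048 -3.906 -3.993
vertex 1.987 -3.188 -3.539
endloop
endfacet
facet normal 0.759 0.454 0.467
outer loop
vertex 2.188 -3.92 -3.153
vertex 1.987 -3.188 -3.539
vertex 1.64 -3.382 -2.786
endloop
endfacet
facet normal -0.193 0.048 0.980
outer loop
vertex 1.487 -4.22 -2.775
vertex 1.64 -3.382 -2.786
vertex 0.852 -3.674 -2.927
endloop
endfacet
facet normal -0.108 -0.925 0.365
outer loop
vertex 1.739 -4.544 -3.521
vertex 1.487 -4.22 -2.775
vertex 0.913 -4.392 -3.381
endloop
endfacet
facet normal 0.363 -0.661 -0.657
outer loop
vertex 2.048 -3.906 -3.993
vertex 1.739 -4.544 -3.521
vertex 1.26 -4.198 -4.134
endloop
endfacet
facet normal 0.568 0.474 -0.673
outer loop
vertex 1.987 -3.188 -3.539
vertex 2.048 -3.906 -3.993
vertex 1.413 -3.36 -4.145
endloop
endfacet
facet normal 0.226 0.913 0.339
outer loop
vertex 1.64 -3.382 -2.786
vertex 1.987 -3.188 -3.539
vertex 1.161 -3.036 -3.399
endloop
endfacet

endsolid


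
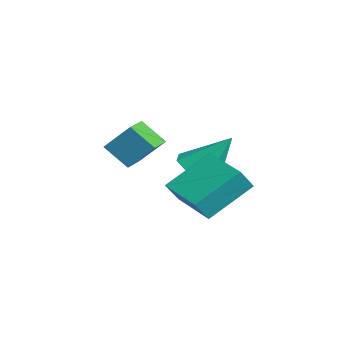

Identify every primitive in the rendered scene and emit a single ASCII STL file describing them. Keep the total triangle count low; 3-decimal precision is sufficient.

solid 
facet normal -0.867 0.491 -0.083
outer loop
vertex -0.802 -2.562 -1.91
vertex -0.379 -1.633 -0.824
vertex -0.253 -1.747 -2.821
endloop
endfacet
facet normal -0.284 -0.623 -0.729
outer loop
vertex 0.839 -2.367 -2.716
vertex -0.802 -2.562 -1.91
vertex -0.253 -1.747 -2.821
endloop
endfacet
facet normal -0.867 0.491 -0.083
outer loop
vertex -0.253 -1.747 -2.821
vertex -0.379 -1.633 -0.824
vertex 0.17 -0.818 -1.735
endloop
endfacet
facet normal 0.410 0.608 -0.680
outer loop
vertex 0.17 -0.818 -1.735
vertex 0.839 -2.367 -2.716
vertex -0.253 -1.747 -2.821
endloop
endfacet
facet normal -0.410 -0.608 0.680
outer loop
vertex -0.802 -2.562 -1.91
vertex 0.713 -2.253 -0.719
vertex -0.379 -1.633 -0.824
endloop
endfacet
facet normal -0.284 -0.623 -0.729
outer loop
vertex 0.29 -3.182 -1.805
vertex -0.802 -2.562 -1.91
vertex 0.839 -2.367 -2.716
endloop
endfacet
facet normal -0.410 -0.608 0.680
outer loop
vertex 0.29 -3.182 -1.805
vertex 0.713 -2.253 -0.719
vertex -0.802 -2.562 -1.91
endloop
endfacet
facet normal 0.284 0.623 0.729
outer loop
vertex -0.379 -1.633 -0.824
vertex 0.713 -2.253 -0.719
vertex 0.17 -0.818 -1.735
endloop
endfacet
facet normal 0.410 0.608 -0.680
outer loop
vertex 1.262 -1.438 -1.63
vertex 0.839 -2.367 -2.716
vertex 0.17 -0.818 -1.735
endloop
endfacet
facet normal 0.284 0.623 0.729
outer loop
vertex 0.17 -0.818 -1.735
vertex 0.713 -2.253 -0.719
vertex 1.262 -1.438 -1.63
endloop
endfacet
facet normal 0.867 -0.491 0.083
outer loop
vertex 1.262 -1.438 -1.63
vertex 0.29 -3.182 -1.805
vertex 0.839 -2.367 -2.716
endloop
endfacet
facet normal 0.867 -0.491 0.083
outer loop
vertex 0.713 -2.253 -0.719
vertex 0.29 -3.182 -1.805
vertex 1.262 -1.438 -1.63
endloop
endfacet
facet normal -0.929 -0.346 0.132
outer loop
vertex 3.379 -1.455 -2.703
vertex 2.923 0.257 -1.416
vertex 3.051 -0.9 -3.557
endloop
endfacet
facet normal 0.208 -0.782 -0.588
outer loop
vertex 4.937 -0.197 -3.824
vertex 3.379 -1.455 -2.703
vertex 3.051 -0.9 -3.557
endloop
endfacet
facet normal -0.929 -0.346 0.132
outer loop
vertex 3.051 -0.9 -3.557
vertex 2.923 0.257 -1.416
vertex 2.595 0.812 -2.269
endloop
endfacet
facet normal -0.306 0.519 -0.798
outer loop
vertex 2.595 0.812 -2.269
vertex 4.937 -0.197 -3.824
vertex 3.051 -0.9 -3.557
endloop
endfacet
facet normal 0.306 -0.519 0.798
outer loop
vertex 3.379 -1.455 -2.703
vertex 4.809 0.96 -1.683
vertex 2.923 0.257 -1.416
endloop
endfacet
facet normal 0.208 -0.781 -0.588
outer loop
vertex 5.265 -0.752 -2.971
vertex 3.379 -1.455 -2.703
vertex 4.937 -0.197 -3.824
endloop
endfacet
facet normal 0.307 -0.519 0.798
outer loop
vertex 5.265 -0.752 -2.971
vertex 4.809 0.96 -1.683
vertex 3.379 -1.455 -2.703
endloop
endfacet
facet normal -0.208 0.781 0.588
outer loop
vertex 2.923 0.257 -1.416
vertex 4.809 0.96 -1.683
vertex 2.595 0.812 -2.269
endloop
endfacet
facet normal -0.307 0.518 -0.798
outer loop
vertex 4.481 1.515 -2.537
vertex 4.937 -0.197 -3.824
vertex 2.595 0.812 -2.269
endloop
endfacet
facet normal -0.208 0.782 0.588
outer loop
vertex 2.595 0.812 -2.269
vertex 4.809 0.96 -1.683
vertex 4.481 1.515 -2.537
endloop
endfacet
facet normal 0.929 0.346 -0.132
outer loop
vertex 4.481 1.515 -2.537
vertex 5.265 -0.752 -2.971
vertex 4.937 -0.197 -3.824
endloop
endfacet
facet normal 0.929 0.346 -0.132
outer loop
vertex 4.809 0.96 -1.683
vertex 5.265 -0.752 -2.971
vertex 4.481 1.515 -2.537
endloop
endfacet
facet normal -0.215 -0.559 -0.801
outer loop
vertex 1.51 0.894 -3.535
vertex 0.927 0.269 -2.943
vertex 0.751 1.131 -3.497
endloop
endfacet
facet normal 0.282 0.937 -0.206
outer loop
vertex 1.51 0.894 -3.535
vertex 0.751 1.131 -3.497
vertex 1.373 1.431 -1.277
endloop
endfacet
facet normal -0.213 -0.559 -0.802
outer loop
vertex 0.751 1.131 -3.497
vertex 0.927 0.269 -2.943
vertex 0.095 0.862 -3.135
endloop
endfacet
facet normal -0.387 0.922 -0.016
outer loop
vertex 0.751 1.131 -3.497
vertex 0.095 0.862 -3.135
vertex 1.373 1.431 -1.277
endloop
endfacet
facet normal -0.214 -0.559 -0.801
outer loop
vertex 0.095 0.862 -3.135
vertex 0.927 0.269 -2.943
vertex -0.073 0.246 -2.66
endloop
endfacet
facet normal -0.776 0.504 0.379
outer loop
vertex 0.095 0.862 -3.135
vertex -0.073 0.246 -2.66
vertex 1.373 1.431 -1.277
endloop
endfacet
facet normal -0.214 -0.559 -0.801
outer loop
vertex -0.073 0.246 -2.66
vertex 0.927 0.269 -2.943
vertex 0.345 -0.357 -2.351
endloop
endfacet
facet normal -0.658 -0.072 0.750
outer loop
vertex -0.073 0.246 -2.66
vertex 0.345 -0.357 -2.351
vertex 1.373 1.431 -1.277
endloop
endfacet
facet normal -0.214 -0.559 -0.801
outer loop
vertex 0.345 -0.357 -2.351
vertex 0.927 0.269 -2.943
vertex 1.104 -0.593 -2.389
endloop
endfacet
facet normal -0.102 -0.469 0.878
outer loop
vertex 0.345 -0.357 -2.351
vertex 1.104 -0.593 -2.389
vertex 1.373 1.431 -1.277
endloop
endfacet
facet normal -0.215 -0.559 -0.801
outer loop
vertex 1.104 -0.593 -2.389
vertex 0.927 0.269 -2.943
vertex 1.759 -0.325 -2.752
endloop
endfacet
facet normal 0.567 -0.453 0.688
outer loop
vertex 1.104 -0.593 -2.389
vertex 1.759 -0.325 -2.752
vertex 1.373 1.431 -1.277
endloop
endfacet
facet normal -0.214 -0.558 -0.802
outer loop
vertex 1.759 -0.325 -2.752
vertex 0.927 0.269 -2.943
vertex 1.928 0.291 -3.226
endloop
endfacet
facet normal 0.955 -0.036 0.293
outer loop
vertex 1.759 -0.325 -2.752
vertex 1.928 0.291 -3.226
vertex 1.373 1.431 -1.277
endloop
endfacet
facet normal -0.214 -0.559 -0.801
outer loop
vertex 1.928 0.291 -3.226
vertex 0.927 0.269 -2.943
vertex 1.51 0.894 -3.535
endloop
endfacet
facet normal 0.838 0.541 -0.078
outer loop
vertex 1.928 0.291 -3.226
vertex 1.51 0.894 -3.535
vertex 1.373 1.431 -1.277
endloop
endfacet

endsolid
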